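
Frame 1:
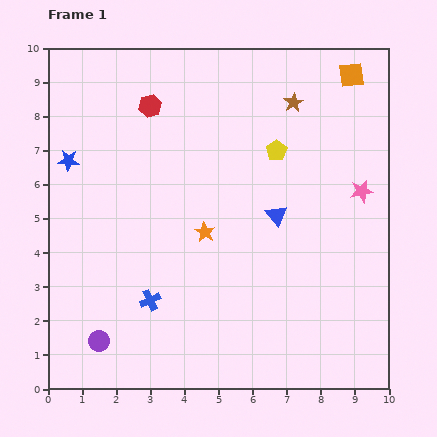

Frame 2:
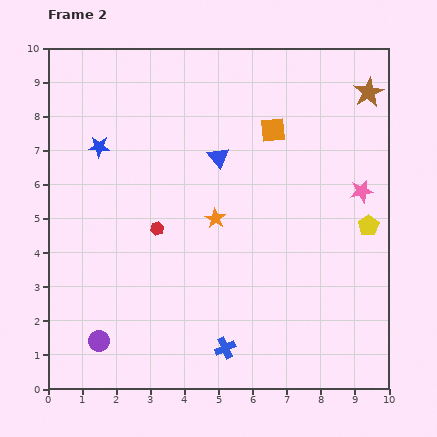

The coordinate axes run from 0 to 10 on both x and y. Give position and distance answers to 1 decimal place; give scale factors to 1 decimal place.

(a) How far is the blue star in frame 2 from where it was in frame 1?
1.0

The blue star moved from (0.6, 6.7) to (1.5, 7.1), a distance of √(0.9² + 0.4²) ≈ 1.0.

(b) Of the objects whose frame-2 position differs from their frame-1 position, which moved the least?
the orange star

(moved 0.5)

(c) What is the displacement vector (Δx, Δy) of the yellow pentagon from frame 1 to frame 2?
(2.7, -2.2)

The yellow pentagon was at (6.7, 7.0) in frame 1 and (9.4, 4.8) in frame 2.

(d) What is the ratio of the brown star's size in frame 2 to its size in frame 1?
1.5×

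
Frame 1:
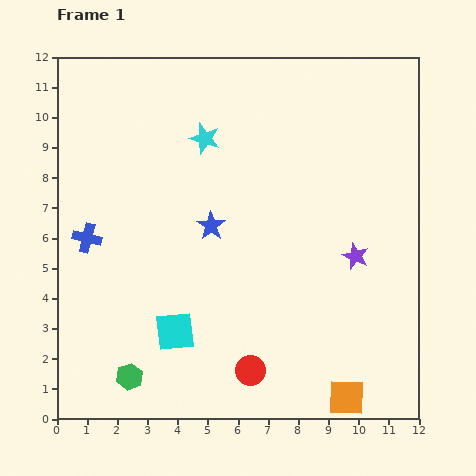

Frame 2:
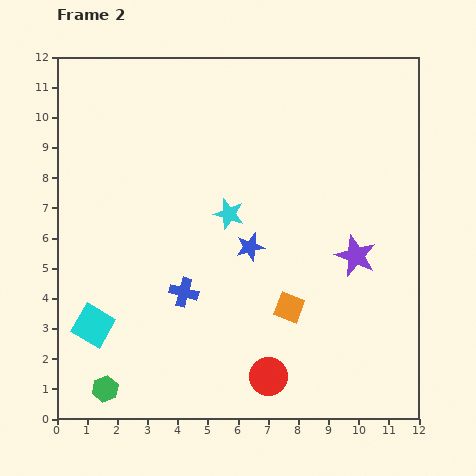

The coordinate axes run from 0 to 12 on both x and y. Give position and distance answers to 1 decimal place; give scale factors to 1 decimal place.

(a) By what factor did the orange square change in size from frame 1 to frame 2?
0.8×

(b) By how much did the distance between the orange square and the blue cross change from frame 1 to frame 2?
-6.6

Distance in frame 1: 10.1. Distance in frame 2: 3.5.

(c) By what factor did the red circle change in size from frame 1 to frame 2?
1.3×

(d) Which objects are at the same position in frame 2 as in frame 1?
the purple star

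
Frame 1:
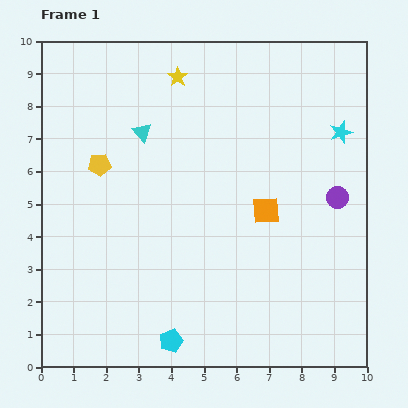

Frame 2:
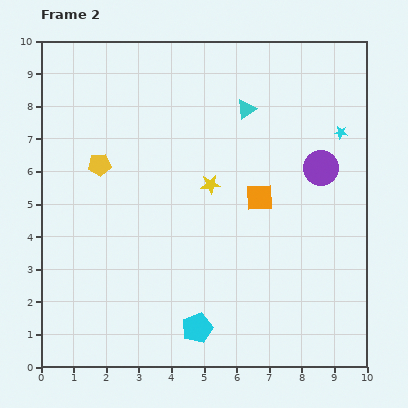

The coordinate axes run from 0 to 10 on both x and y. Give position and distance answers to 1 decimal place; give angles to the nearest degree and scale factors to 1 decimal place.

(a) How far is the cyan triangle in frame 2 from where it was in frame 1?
3.3

The cyan triangle moved from (3.1, 7.2) to (6.3, 7.9), a distance of √(3.2² + 0.7²) ≈ 3.3.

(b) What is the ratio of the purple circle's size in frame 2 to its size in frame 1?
1.6×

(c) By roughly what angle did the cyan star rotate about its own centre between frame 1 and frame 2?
27° clockwise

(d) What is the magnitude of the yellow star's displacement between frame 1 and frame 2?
3.4

The yellow star moved from (4.2, 8.9) to (5.2, 5.6), a distance of √(1.0² + 3.3²) ≈ 3.4.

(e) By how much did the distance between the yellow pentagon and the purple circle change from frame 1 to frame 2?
-0.6

Distance in frame 1: 7.4. Distance in frame 2: 6.8.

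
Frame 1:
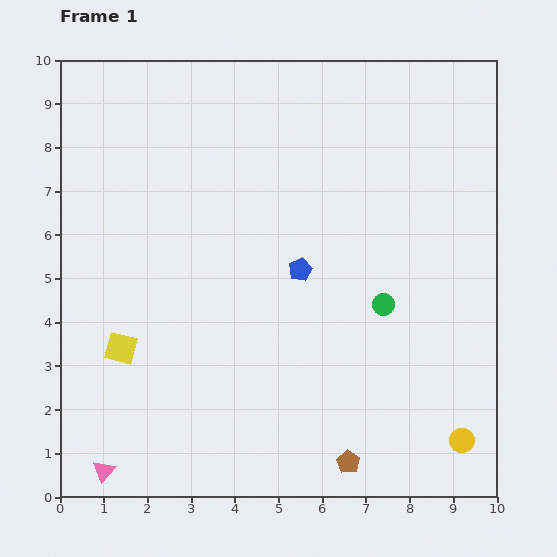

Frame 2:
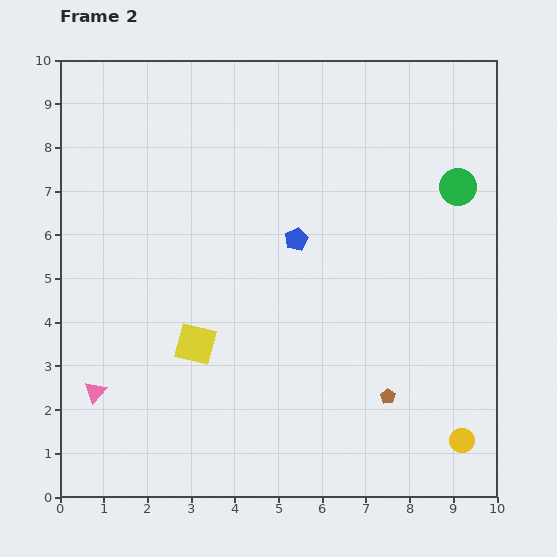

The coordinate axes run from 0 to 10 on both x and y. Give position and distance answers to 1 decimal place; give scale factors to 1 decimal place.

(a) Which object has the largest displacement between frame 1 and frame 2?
the green circle

(moved 3.2; next 1.8)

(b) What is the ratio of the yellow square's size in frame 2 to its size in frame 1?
1.3×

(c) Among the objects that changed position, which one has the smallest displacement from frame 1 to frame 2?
the blue pentagon

(moved 0.7)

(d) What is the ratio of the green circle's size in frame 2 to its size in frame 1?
1.7×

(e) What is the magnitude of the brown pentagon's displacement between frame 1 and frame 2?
1.7

The brown pentagon moved from (6.6, 0.8) to (7.5, 2.3), a distance of √(0.9² + 1.5²) ≈ 1.7.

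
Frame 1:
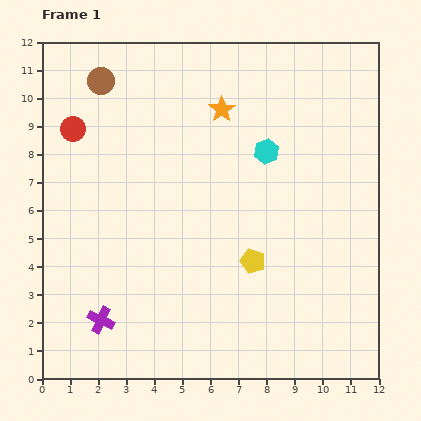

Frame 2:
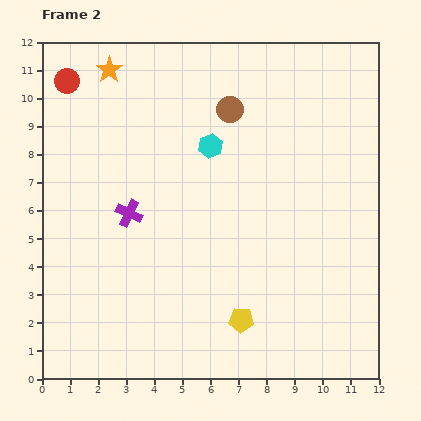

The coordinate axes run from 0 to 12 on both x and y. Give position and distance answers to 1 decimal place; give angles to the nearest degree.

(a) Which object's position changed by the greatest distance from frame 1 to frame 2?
the brown circle

(moved 4.7; next 4.2)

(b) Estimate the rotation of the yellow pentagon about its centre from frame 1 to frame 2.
17° counter-clockwise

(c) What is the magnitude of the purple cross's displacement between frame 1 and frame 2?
3.9

The purple cross moved from (2.1, 2.1) to (3.1, 5.9), a distance of √(1.0² + 3.8²) ≈ 3.9.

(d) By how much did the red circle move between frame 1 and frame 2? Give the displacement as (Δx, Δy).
(-0.2, 1.7)

The red circle was at (1.1, 8.9) in frame 1 and (0.9, 10.6) in frame 2.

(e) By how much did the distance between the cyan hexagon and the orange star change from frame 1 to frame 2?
+2.3

Distance in frame 1: 2.2. Distance in frame 2: 4.5.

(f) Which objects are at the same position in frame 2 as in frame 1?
none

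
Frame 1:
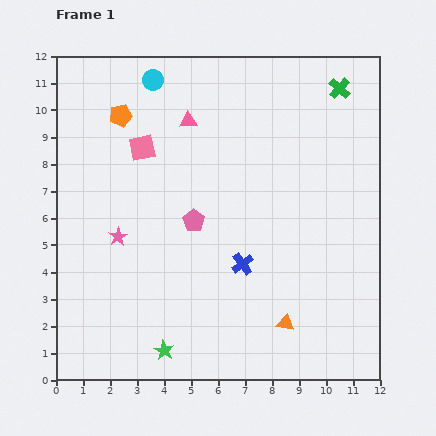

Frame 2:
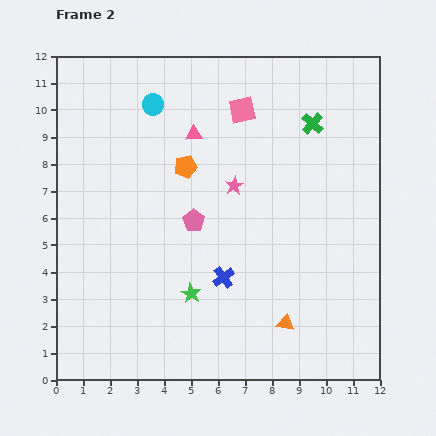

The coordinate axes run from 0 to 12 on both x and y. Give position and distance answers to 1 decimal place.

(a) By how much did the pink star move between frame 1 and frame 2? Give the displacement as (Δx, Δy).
(4.3, 1.9)

The pink star was at (2.3, 5.3) in frame 1 and (6.6, 7.2) in frame 2.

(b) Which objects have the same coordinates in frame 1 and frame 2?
the pink pentagon, the orange triangle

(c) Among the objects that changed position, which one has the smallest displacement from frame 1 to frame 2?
the pink triangle

(moved 0.5)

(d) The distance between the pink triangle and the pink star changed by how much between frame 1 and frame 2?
-2.6

Distance in frame 1: 5.0. Distance in frame 2: 2.4.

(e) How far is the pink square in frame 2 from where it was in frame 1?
4.0

The pink square moved from (3.2, 8.6) to (6.9, 10.0), a distance of √(3.7² + 1.4²) ≈ 4.0.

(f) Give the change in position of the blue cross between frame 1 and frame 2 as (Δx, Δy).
(-0.7, -0.5)

The blue cross was at (6.9, 4.3) in frame 1 and (6.2, 3.8) in frame 2.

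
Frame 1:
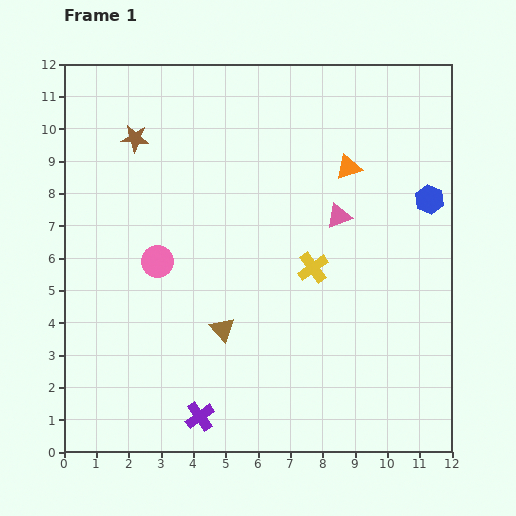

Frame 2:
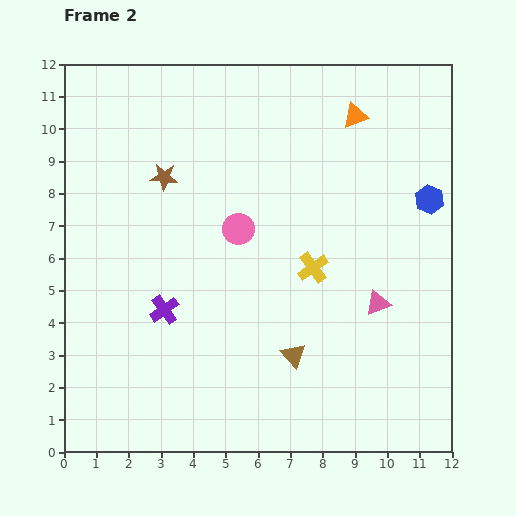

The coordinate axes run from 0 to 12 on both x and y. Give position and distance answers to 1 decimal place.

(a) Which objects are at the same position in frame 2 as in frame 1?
the yellow cross, the blue hexagon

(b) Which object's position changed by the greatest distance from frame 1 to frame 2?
the purple cross

(moved 3.5; next 3.0)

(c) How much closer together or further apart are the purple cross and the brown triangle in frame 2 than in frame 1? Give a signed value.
+1.4

Distance in frame 1: 2.8. Distance in frame 2: 4.2.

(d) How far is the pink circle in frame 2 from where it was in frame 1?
2.7

The pink circle moved from (2.9, 5.9) to (5.4, 6.9), a distance of √(2.5² + 1.0²) ≈ 2.7.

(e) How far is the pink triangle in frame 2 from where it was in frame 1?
3.0

The pink triangle moved from (8.5, 7.3) to (9.7, 4.6), a distance of √(1.2² + 2.7²) ≈ 3.0.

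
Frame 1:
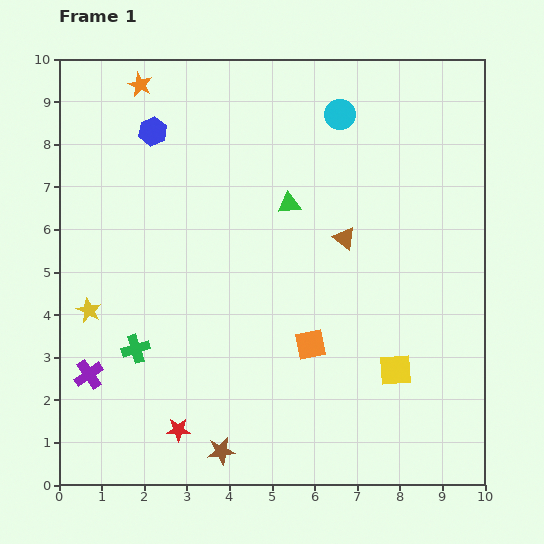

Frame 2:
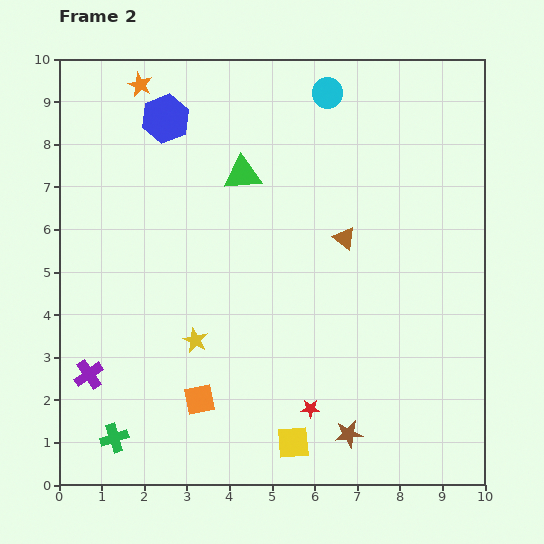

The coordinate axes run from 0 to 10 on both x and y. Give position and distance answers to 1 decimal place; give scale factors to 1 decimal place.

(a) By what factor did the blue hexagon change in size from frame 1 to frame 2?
1.7×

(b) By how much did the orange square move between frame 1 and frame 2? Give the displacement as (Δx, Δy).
(-2.6, -1.3)

The orange square was at (5.9, 3.3) in frame 1 and (3.3, 2.0) in frame 2.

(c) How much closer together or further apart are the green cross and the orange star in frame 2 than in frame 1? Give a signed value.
+2.1

Distance in frame 1: 6.2. Distance in frame 2: 8.3.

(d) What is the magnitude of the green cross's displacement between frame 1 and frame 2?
2.2

The green cross moved from (1.8, 3.2) to (1.3, 1.1), a distance of √(0.5² + 2.1²) ≈ 2.2.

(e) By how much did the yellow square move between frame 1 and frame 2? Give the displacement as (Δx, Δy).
(-2.4, -1.7)

The yellow square was at (7.9, 2.7) in frame 1 and (5.5, 1.0) in frame 2.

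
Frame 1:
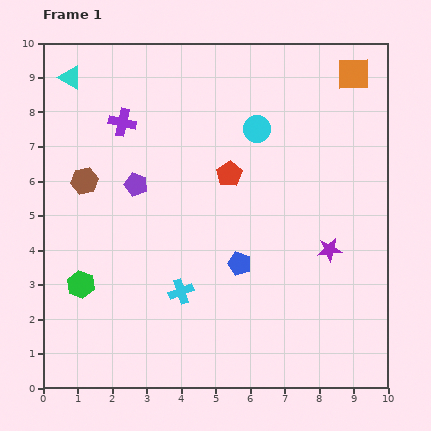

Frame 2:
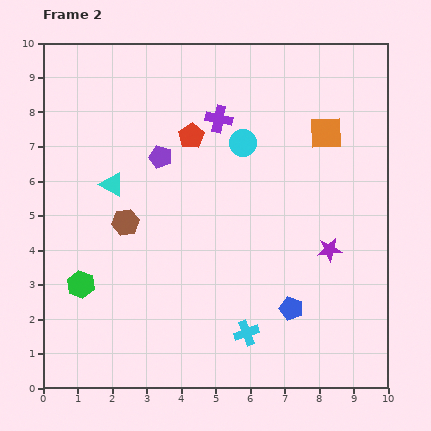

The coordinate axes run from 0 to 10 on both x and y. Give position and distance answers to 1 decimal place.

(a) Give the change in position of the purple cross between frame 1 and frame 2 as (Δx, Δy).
(2.8, 0.1)

The purple cross was at (2.3, 7.7) in frame 1 and (5.1, 7.8) in frame 2.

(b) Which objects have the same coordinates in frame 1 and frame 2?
the green hexagon, the purple star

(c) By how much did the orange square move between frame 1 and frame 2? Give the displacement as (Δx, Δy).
(-0.8, -1.7)

The orange square was at (9.0, 9.1) in frame 1 and (8.2, 7.4) in frame 2.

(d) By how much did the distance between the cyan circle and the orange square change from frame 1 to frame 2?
-0.8

Distance in frame 1: 3.2. Distance in frame 2: 2.4.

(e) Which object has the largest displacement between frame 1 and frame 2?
the cyan triangle

(moved 3.3; next 2.8)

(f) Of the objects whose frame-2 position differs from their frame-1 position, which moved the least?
the cyan circle

(moved 0.6)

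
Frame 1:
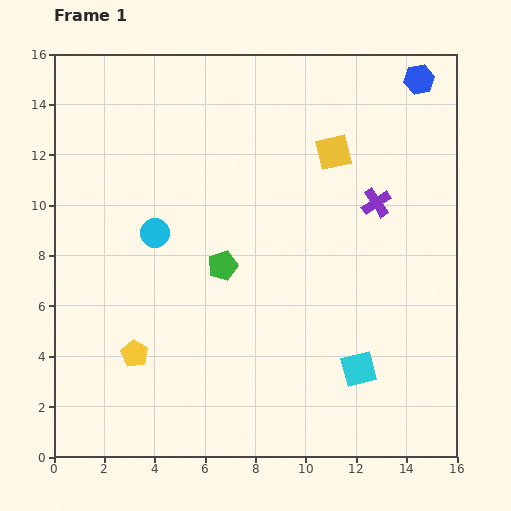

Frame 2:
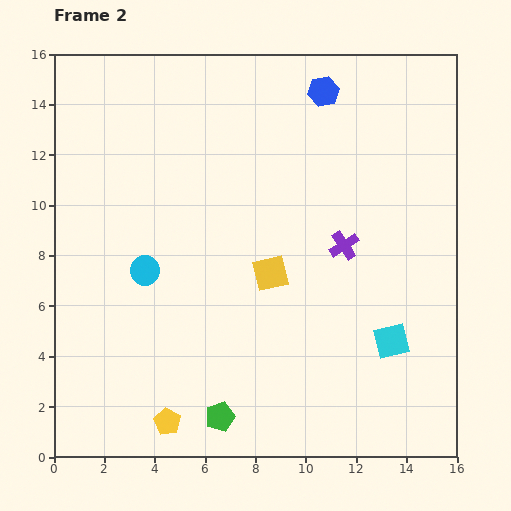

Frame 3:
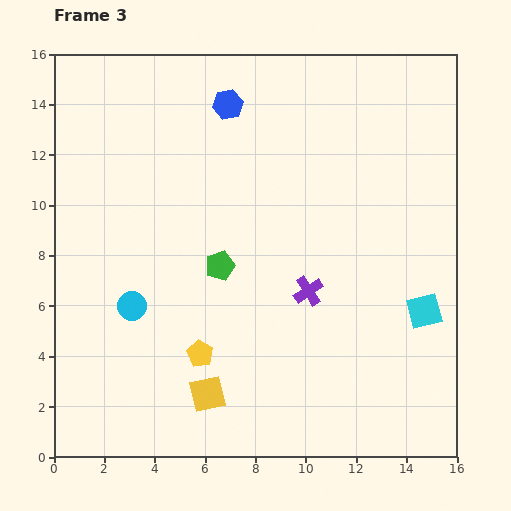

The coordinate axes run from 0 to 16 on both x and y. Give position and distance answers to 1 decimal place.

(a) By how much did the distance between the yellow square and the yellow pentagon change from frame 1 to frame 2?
-4.0

Distance in frame 1: 11.2. Distance in frame 2: 7.2.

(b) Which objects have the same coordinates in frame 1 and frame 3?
none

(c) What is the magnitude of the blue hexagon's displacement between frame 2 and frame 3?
3.8

The blue hexagon moved from (10.7, 14.5) to (6.9, 14.0), a distance of √(3.8² + 0.5²) ≈ 3.8.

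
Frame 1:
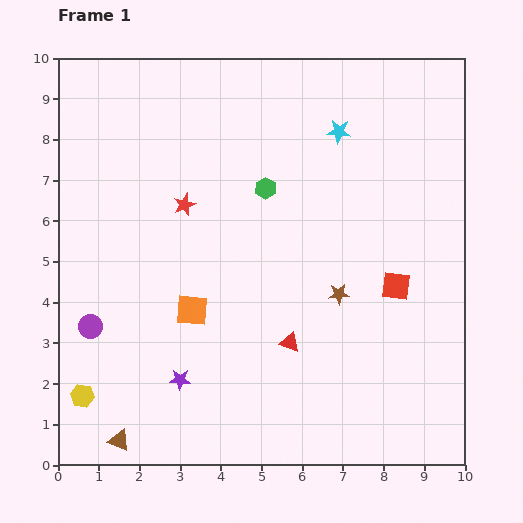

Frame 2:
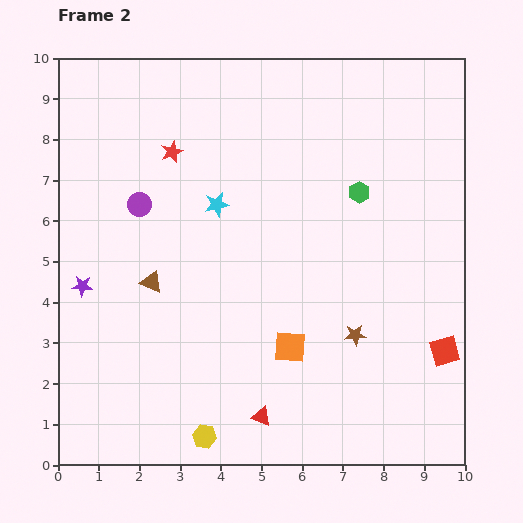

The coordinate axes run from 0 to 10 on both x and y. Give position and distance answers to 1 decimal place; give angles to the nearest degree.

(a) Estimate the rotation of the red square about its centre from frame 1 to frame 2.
22° counter-clockwise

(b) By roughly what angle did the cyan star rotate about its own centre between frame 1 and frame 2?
17° counter-clockwise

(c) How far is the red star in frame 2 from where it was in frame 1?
1.3

The red star moved from (3.1, 6.4) to (2.8, 7.7), a distance of √(0.3² + 1.3²) ≈ 1.3.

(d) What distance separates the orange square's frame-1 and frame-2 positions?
2.6

The orange square moved from (3.3, 3.8) to (5.7, 2.9), a distance of √(2.4² + 0.9²) ≈ 2.6.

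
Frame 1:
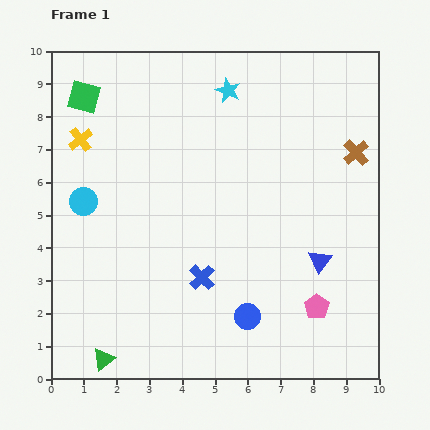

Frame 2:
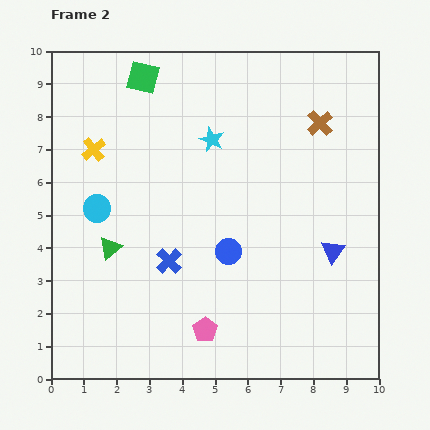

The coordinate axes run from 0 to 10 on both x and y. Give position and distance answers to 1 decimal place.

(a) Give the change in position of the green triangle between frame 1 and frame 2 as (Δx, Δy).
(0.2, 3.4)

The green triangle was at (1.6, 0.6) in frame 1 and (1.8, 4.0) in frame 2.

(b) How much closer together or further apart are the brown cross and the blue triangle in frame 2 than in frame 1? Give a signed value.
+0.4

Distance in frame 1: 3.5. Distance in frame 2: 3.9.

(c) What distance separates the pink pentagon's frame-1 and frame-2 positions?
3.5

The pink pentagon moved from (8.1, 2.2) to (4.7, 1.5), a distance of √(3.4² + 0.7²) ≈ 3.5.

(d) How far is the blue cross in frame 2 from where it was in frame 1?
1.1

The blue cross moved from (4.6, 3.1) to (3.6, 3.6), a distance of √(1.0² + 0.5²) ≈ 1.1.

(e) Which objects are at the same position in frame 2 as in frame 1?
none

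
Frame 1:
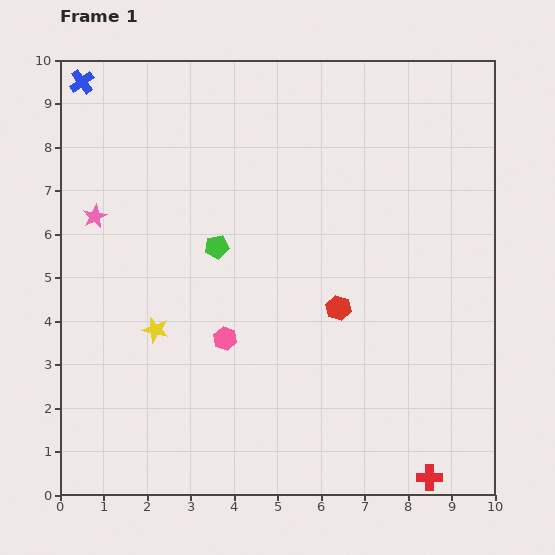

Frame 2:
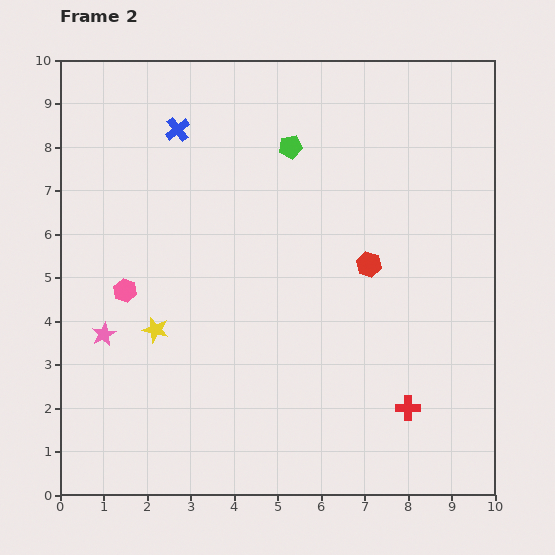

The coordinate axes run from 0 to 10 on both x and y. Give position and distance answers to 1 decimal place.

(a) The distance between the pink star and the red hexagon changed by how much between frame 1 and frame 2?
+0.3

Distance in frame 1: 6.0. Distance in frame 2: 6.3.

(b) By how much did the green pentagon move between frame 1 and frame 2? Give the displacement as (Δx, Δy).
(1.7, 2.3)

The green pentagon was at (3.6, 5.7) in frame 1 and (5.3, 8.0) in frame 2.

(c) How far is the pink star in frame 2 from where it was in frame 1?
2.7

The pink star moved from (0.8, 6.4) to (1.0, 3.7), a distance of √(0.2² + 2.7²) ≈ 2.7.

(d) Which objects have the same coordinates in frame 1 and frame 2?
the yellow star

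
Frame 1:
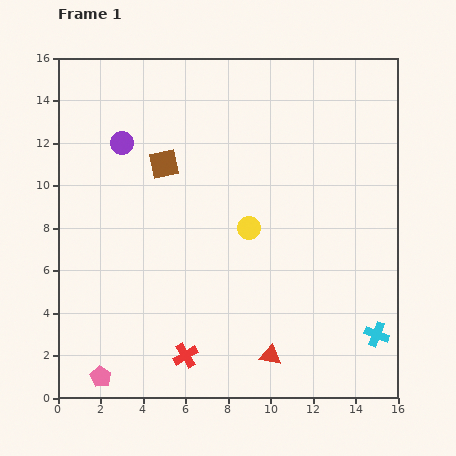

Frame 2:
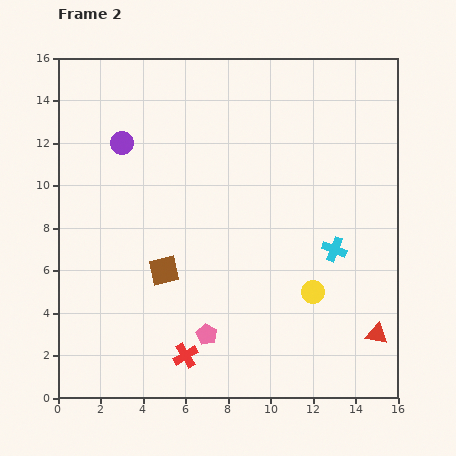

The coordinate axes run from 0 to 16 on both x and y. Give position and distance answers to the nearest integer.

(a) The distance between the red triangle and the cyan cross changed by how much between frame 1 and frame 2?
-1

Distance in frame 1: 5. Distance in frame 2: 4.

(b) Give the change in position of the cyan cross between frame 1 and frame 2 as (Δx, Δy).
(-2, 4)

The cyan cross was at (15, 3) in frame 1 and (13, 7) in frame 2.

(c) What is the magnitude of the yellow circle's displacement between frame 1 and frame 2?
4

The yellow circle moved from (9, 8) to (12, 5), a distance of √(3² + 3²) ≈ 4.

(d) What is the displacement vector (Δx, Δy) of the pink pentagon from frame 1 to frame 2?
(5, 2)

The pink pentagon was at (2, 1) in frame 1 and (7, 3) in frame 2.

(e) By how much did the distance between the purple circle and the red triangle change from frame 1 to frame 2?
+3

Distance in frame 1: 12. Distance in frame 2: 15.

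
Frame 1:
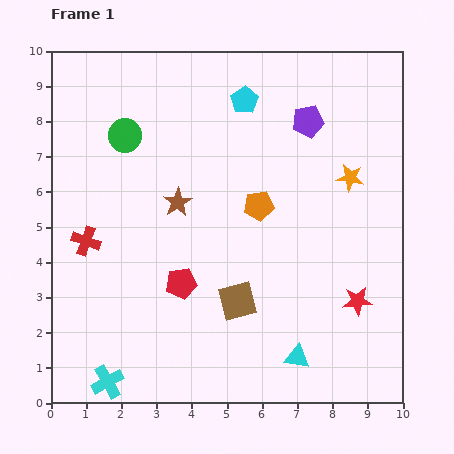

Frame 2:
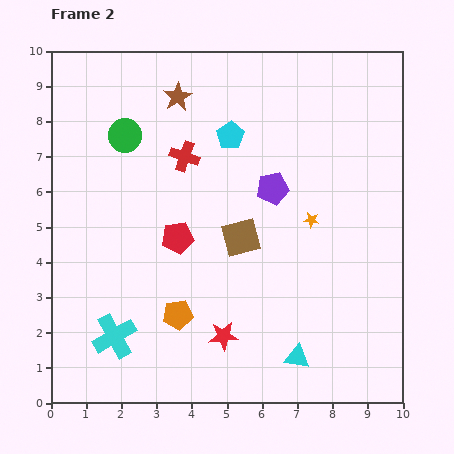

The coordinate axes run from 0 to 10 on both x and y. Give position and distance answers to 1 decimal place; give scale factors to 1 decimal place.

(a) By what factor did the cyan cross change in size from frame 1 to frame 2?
1.3×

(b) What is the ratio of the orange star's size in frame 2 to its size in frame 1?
0.6×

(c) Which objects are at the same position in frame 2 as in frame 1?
the cyan triangle, the green circle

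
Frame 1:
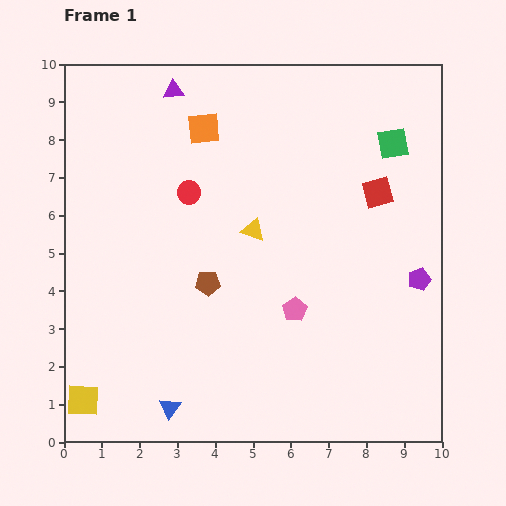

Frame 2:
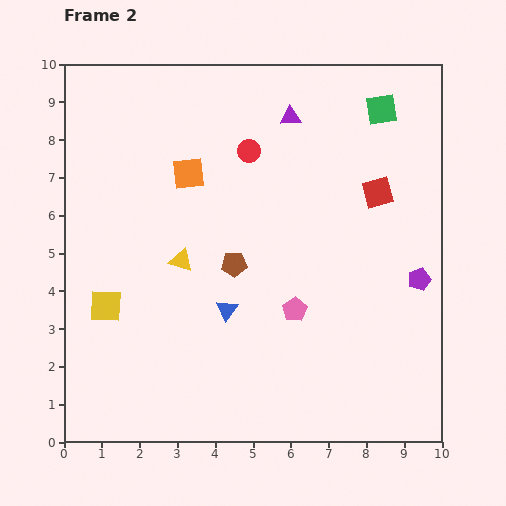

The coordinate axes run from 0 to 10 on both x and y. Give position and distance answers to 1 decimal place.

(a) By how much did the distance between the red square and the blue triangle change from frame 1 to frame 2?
-2.8

Distance in frame 1: 7.9. Distance in frame 2: 5.1.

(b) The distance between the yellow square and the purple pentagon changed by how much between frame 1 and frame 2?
-1.2

Distance in frame 1: 9.5. Distance in frame 2: 8.3.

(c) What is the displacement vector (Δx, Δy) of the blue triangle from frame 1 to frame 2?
(1.5, 2.6)

The blue triangle was at (2.8, 0.9) in frame 1 and (4.3, 3.5) in frame 2.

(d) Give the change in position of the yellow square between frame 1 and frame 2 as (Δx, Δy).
(0.6, 2.5)

The yellow square was at (0.5, 1.1) in frame 1 and (1.1, 3.6) in frame 2.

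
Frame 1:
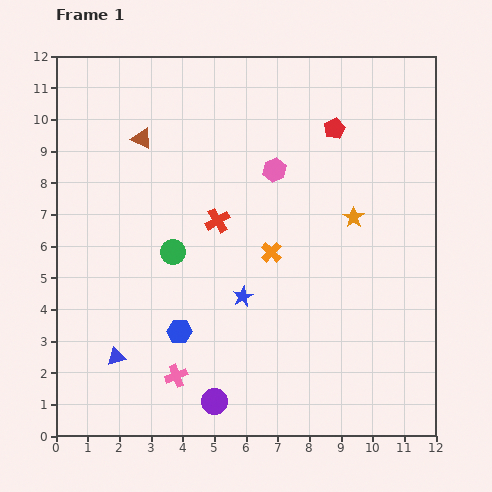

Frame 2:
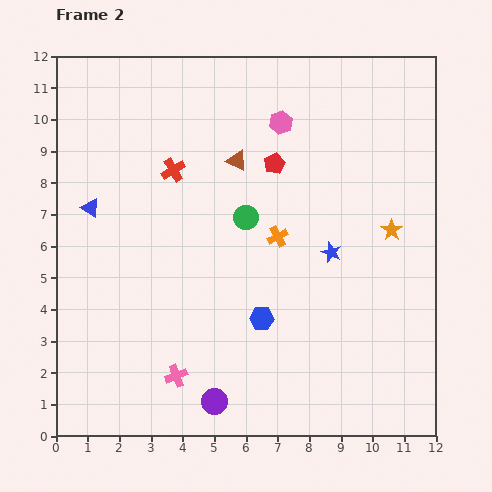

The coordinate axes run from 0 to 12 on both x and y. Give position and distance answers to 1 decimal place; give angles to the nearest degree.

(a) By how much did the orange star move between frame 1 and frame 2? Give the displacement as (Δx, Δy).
(1.2, -0.4)

The orange star was at (9.4, 6.9) in frame 1 and (10.6, 6.5) in frame 2.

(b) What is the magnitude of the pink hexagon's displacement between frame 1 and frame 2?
1.5

The pink hexagon moved from (6.9, 8.4) to (7.1, 9.9), a distance of √(0.2² + 1.5²) ≈ 1.5.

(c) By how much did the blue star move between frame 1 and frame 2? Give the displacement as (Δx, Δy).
(2.8, 1.4)

The blue star was at (5.9, 4.4) in frame 1 and (8.7, 5.8) in frame 2.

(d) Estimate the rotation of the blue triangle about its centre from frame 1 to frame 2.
49° clockwise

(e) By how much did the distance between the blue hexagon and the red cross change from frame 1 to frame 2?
+1.8

Distance in frame 1: 3.7. Distance in frame 2: 5.5.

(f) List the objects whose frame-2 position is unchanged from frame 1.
the pink cross, the purple circle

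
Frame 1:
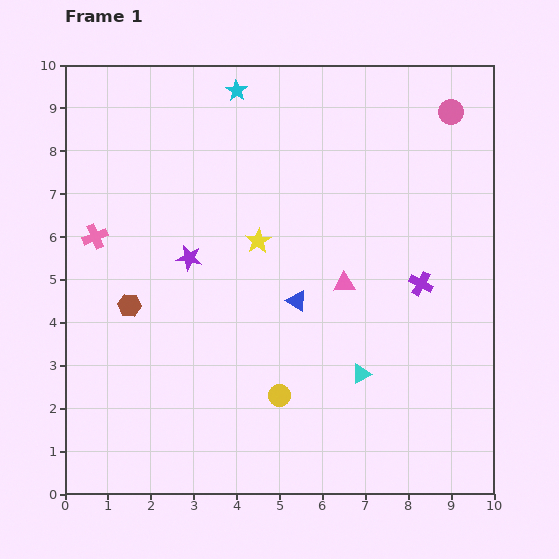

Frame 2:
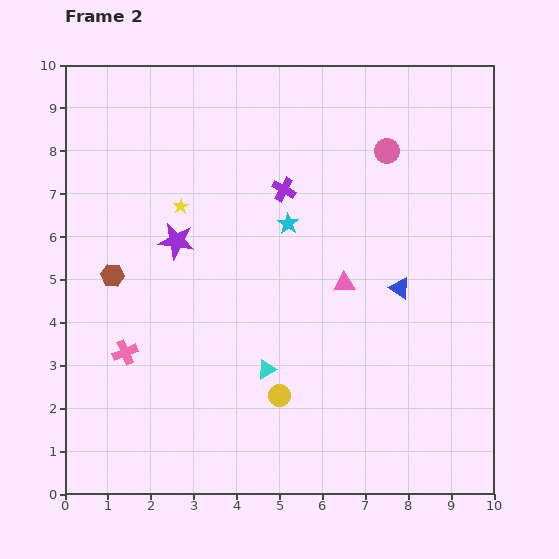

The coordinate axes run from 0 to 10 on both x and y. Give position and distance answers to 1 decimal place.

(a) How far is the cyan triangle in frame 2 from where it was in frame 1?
2.2

The cyan triangle moved from (6.9, 2.8) to (4.7, 2.9), a distance of √(2.2² + 0.1²) ≈ 2.2.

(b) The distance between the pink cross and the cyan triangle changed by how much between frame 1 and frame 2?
-3.7

Distance in frame 1: 7.0. Distance in frame 2: 3.3.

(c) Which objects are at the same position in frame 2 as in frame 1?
the yellow circle, the pink triangle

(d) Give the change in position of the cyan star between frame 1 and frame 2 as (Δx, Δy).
(1.2, -3.1)

The cyan star was at (4.0, 9.4) in frame 1 and (5.2, 6.3) in frame 2.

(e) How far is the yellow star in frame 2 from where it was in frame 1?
2.0

The yellow star moved from (4.5, 5.9) to (2.7, 6.7), a distance of √(1.8² + 0.8²) ≈ 2.0.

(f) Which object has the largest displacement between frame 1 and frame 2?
the purple cross

(moved 3.9; next 3.3)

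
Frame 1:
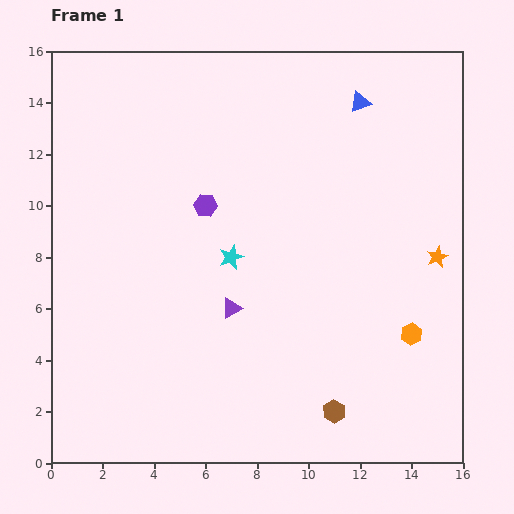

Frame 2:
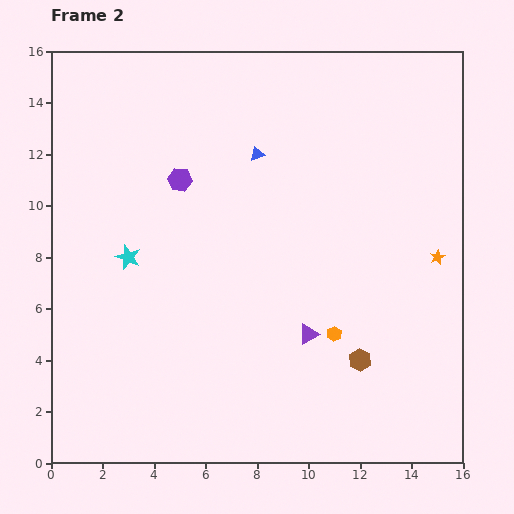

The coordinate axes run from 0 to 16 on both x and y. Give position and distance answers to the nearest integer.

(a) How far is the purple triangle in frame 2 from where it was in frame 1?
3

The purple triangle moved from (7, 6) to (10, 5), a distance of √(3² + 1²) ≈ 3.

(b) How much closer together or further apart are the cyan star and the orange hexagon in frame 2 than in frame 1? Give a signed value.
+1

Distance in frame 1: 8. Distance in frame 2: 9.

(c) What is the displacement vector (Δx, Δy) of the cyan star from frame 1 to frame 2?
(-4, 0)

The cyan star was at (7, 8) in frame 1 and (3, 8) in frame 2.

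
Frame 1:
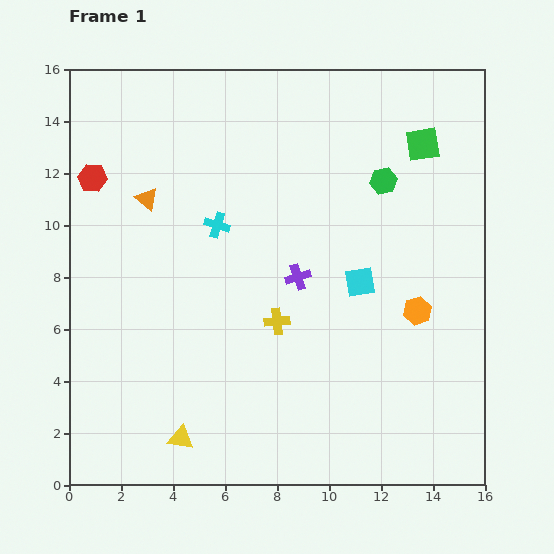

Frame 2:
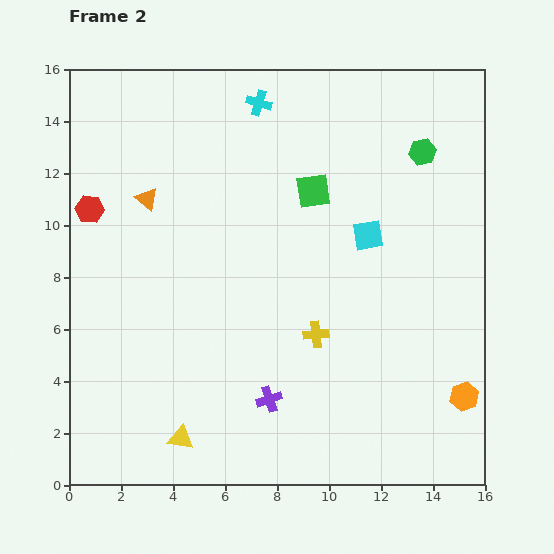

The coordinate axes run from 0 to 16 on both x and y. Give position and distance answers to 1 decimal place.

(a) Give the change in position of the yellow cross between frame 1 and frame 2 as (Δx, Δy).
(1.5, -0.5)

The yellow cross was at (8.0, 6.3) in frame 1 and (9.5, 5.8) in frame 2.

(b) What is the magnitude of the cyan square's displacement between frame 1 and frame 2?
1.8

The cyan square moved from (11.2, 7.8) to (11.5, 9.6), a distance of √(0.3² + 1.8²) ≈ 1.8.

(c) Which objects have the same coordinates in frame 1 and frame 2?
the orange triangle, the yellow triangle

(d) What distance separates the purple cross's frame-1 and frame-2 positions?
4.8

The purple cross moved from (8.8, 8.0) to (7.7, 3.3), a distance of √(1.1² + 4.7²) ≈ 4.8.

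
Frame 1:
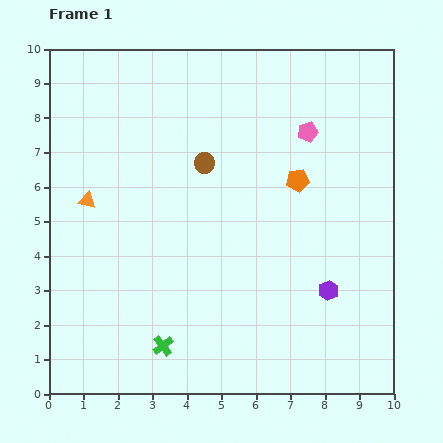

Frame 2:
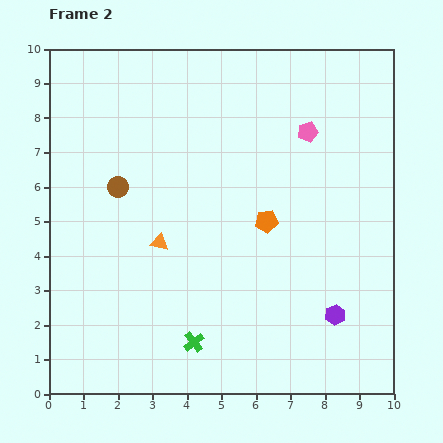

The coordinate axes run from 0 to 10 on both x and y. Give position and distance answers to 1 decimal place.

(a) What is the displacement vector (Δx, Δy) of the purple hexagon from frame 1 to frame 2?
(0.2, -0.7)

The purple hexagon was at (8.1, 3.0) in frame 1 and (8.3, 2.3) in frame 2.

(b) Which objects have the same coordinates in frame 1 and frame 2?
the pink pentagon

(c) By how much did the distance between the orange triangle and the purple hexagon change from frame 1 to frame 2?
-2.0

Distance in frame 1: 7.5. Distance in frame 2: 5.5.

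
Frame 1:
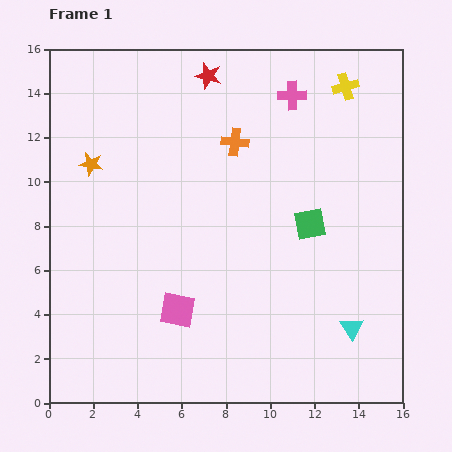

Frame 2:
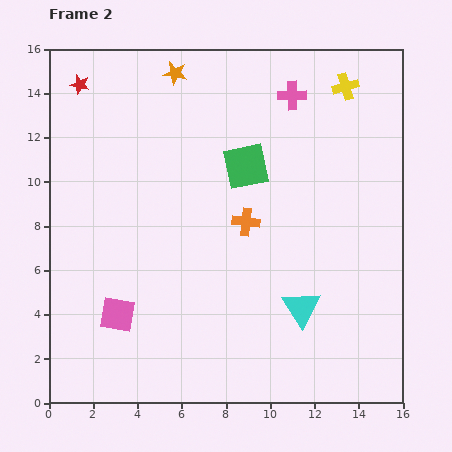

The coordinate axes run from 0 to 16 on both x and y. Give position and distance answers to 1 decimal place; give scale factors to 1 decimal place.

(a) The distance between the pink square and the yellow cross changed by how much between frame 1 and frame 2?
+2.0

Distance in frame 1: 12.6. Distance in frame 2: 14.6.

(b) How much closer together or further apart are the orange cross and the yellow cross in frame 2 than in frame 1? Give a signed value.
+2.0

Distance in frame 1: 5.6. Distance in frame 2: 7.6.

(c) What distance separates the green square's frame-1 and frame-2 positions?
3.9

The green square moved from (11.8, 8.1) to (8.9, 10.7), a distance of √(2.9² + 2.6²) ≈ 3.9.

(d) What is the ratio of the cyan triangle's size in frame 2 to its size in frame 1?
1.6×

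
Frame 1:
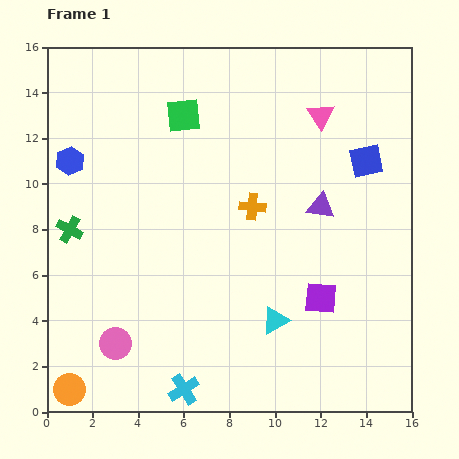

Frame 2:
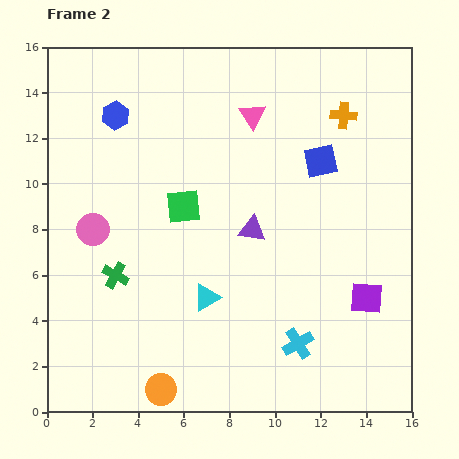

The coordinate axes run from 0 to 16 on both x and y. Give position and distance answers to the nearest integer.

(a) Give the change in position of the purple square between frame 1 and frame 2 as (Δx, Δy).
(2, 0)

The purple square was at (12, 5) in frame 1 and (14, 5) in frame 2.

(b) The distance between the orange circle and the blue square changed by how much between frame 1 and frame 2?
-4

Distance in frame 1: 16. Distance in frame 2: 12.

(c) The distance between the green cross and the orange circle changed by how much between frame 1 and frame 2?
-2

Distance in frame 1: 7. Distance in frame 2: 5.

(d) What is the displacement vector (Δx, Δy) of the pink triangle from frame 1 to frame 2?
(-3, 0)

The pink triangle was at (12, 13) in frame 1 and (9, 13) in frame 2.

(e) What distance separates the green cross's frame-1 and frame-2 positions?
3

The green cross moved from (1, 8) to (3, 6), a distance of √(2² + 2²) ≈ 3.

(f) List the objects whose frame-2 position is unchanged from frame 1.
none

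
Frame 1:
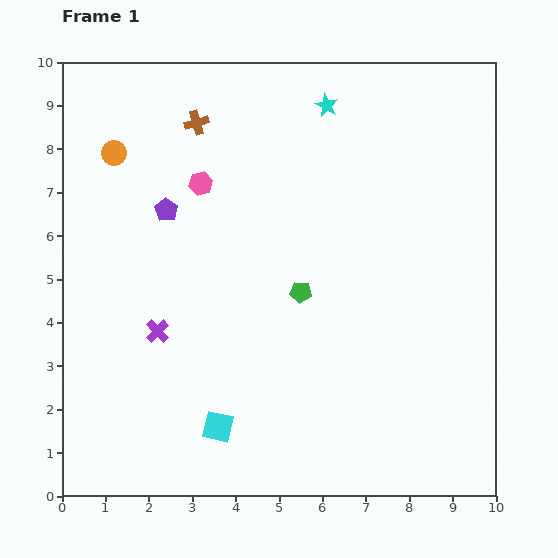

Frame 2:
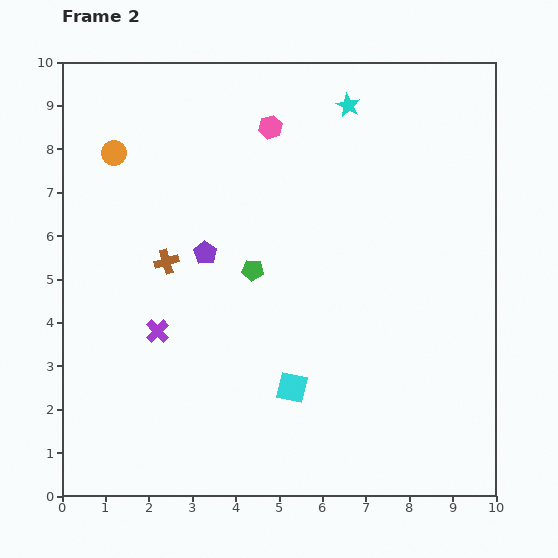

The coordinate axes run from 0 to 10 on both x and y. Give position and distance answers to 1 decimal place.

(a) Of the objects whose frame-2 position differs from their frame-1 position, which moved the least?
the cyan star

(moved 0.5)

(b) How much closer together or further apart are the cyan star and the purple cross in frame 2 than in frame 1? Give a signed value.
+0.3

Distance in frame 1: 6.5. Distance in frame 2: 6.8.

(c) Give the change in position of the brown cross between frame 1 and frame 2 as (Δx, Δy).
(-0.7, -3.2)

The brown cross was at (3.1, 8.6) in frame 1 and (2.4, 5.4) in frame 2.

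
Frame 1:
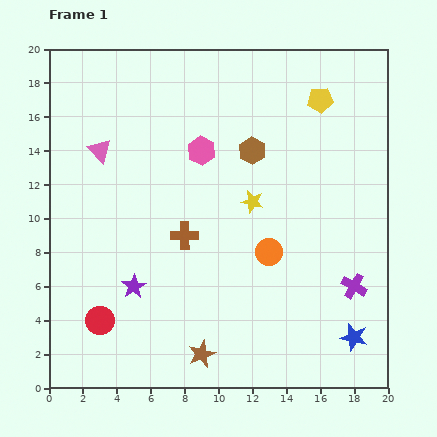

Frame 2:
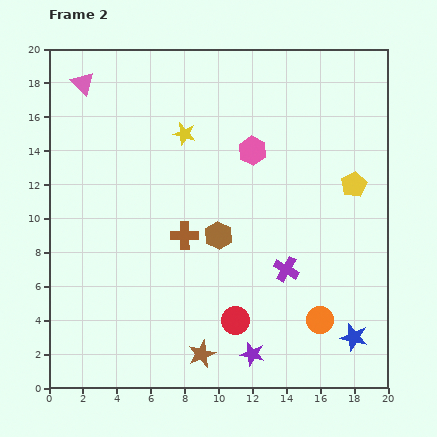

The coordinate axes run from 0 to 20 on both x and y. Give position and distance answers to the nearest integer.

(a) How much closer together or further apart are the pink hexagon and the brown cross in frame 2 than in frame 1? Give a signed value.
+1

Distance in frame 1: 5. Distance in frame 2: 6.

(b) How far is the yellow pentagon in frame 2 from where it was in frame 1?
5

The yellow pentagon moved from (16, 17) to (18, 12), a distance of √(2² + 5²) ≈ 5.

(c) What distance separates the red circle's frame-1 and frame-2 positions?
8

The red circle moved from (3, 4) to (11, 4), a distance of √(8² + 0²) ≈ 8.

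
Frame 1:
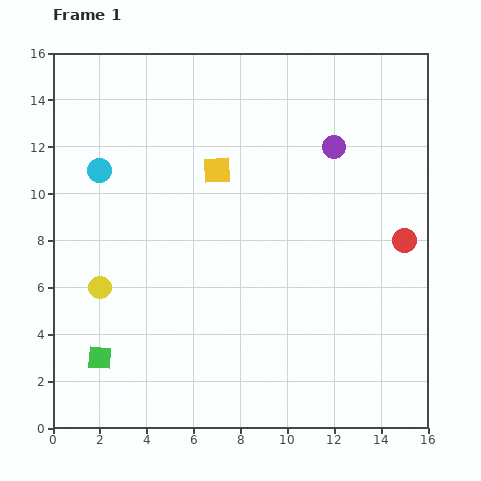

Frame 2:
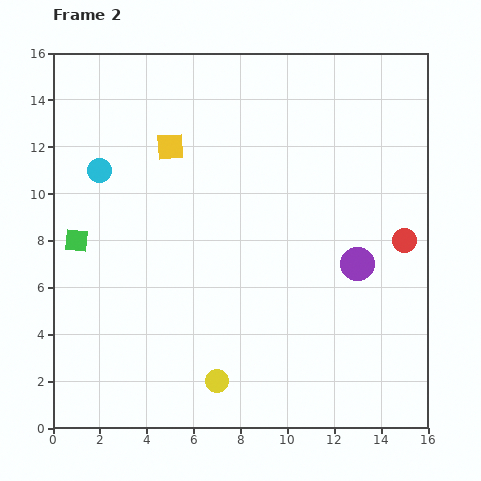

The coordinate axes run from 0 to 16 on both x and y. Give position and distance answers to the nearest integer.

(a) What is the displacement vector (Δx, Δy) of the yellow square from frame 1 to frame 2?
(-2, 1)

The yellow square was at (7, 11) in frame 1 and (5, 12) in frame 2.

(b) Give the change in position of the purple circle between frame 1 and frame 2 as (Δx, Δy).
(1, -5)

The purple circle was at (12, 12) in frame 1 and (13, 7) in frame 2.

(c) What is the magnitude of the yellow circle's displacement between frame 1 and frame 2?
6

The yellow circle moved from (2, 6) to (7, 2), a distance of √(5² + 4²) ≈ 6.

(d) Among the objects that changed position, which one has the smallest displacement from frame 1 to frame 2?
the yellow square

(moved 2)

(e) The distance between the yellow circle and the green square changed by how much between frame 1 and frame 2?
+5

Distance in frame 1: 3. Distance in frame 2: 8.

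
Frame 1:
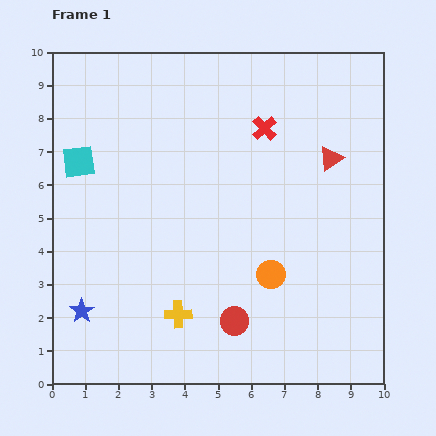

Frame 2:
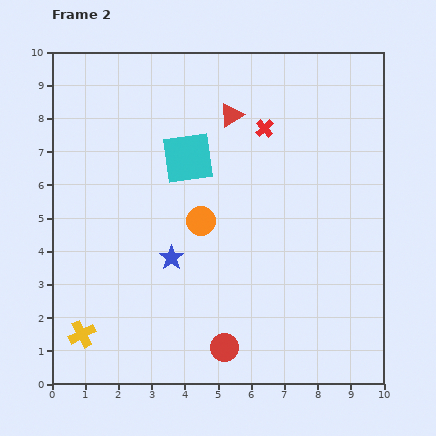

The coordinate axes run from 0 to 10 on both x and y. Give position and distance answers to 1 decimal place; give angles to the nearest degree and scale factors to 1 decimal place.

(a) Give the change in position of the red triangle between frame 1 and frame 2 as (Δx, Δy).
(-3.0, 1.3)

The red triangle was at (8.4, 6.8) in frame 1 and (5.4, 8.1) in frame 2.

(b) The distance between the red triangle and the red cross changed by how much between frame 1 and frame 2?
-1.1

Distance in frame 1: 2.2. Distance in frame 2: 1.1.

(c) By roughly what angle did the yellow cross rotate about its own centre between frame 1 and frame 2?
26° counter-clockwise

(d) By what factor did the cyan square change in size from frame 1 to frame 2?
1.6×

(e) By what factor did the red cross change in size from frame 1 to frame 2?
0.7×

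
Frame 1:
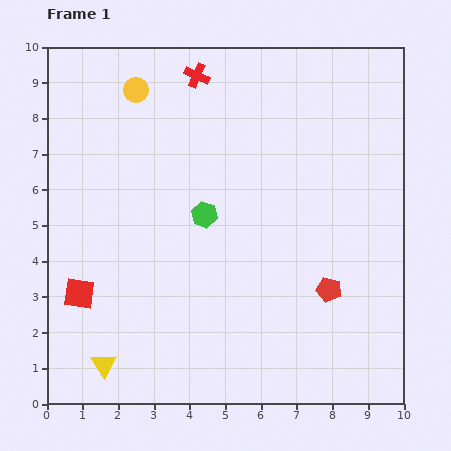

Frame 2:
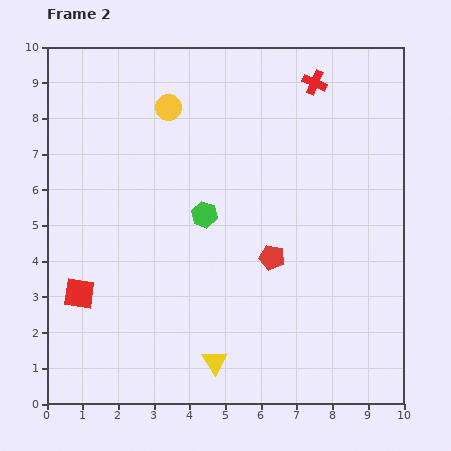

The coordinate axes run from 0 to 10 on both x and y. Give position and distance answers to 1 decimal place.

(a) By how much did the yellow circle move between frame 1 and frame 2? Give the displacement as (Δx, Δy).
(0.9, -0.5)

The yellow circle was at (2.5, 8.8) in frame 1 and (3.4, 8.3) in frame 2.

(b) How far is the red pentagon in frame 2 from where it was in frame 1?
1.8

The red pentagon moved from (7.9, 3.2) to (6.3, 4.1), a distance of √(1.6² + 0.9²) ≈ 1.8.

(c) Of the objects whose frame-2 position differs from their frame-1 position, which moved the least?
the yellow circle

(moved 1.0)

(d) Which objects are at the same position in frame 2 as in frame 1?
the red square, the green hexagon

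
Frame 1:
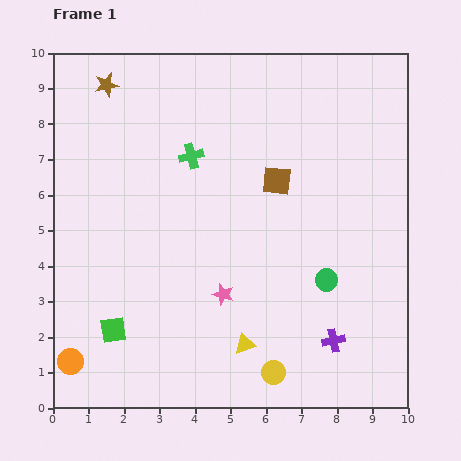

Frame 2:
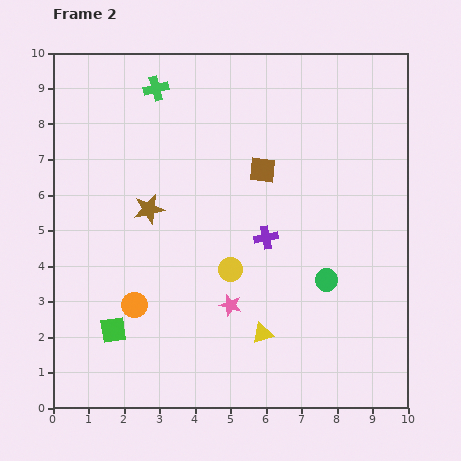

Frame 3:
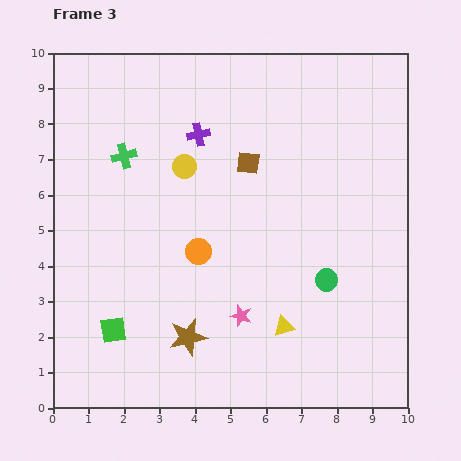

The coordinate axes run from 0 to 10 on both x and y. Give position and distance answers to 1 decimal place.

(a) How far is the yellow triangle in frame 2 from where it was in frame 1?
0.6

The yellow triangle moved from (5.4, 1.8) to (5.9, 2.1), a distance of √(0.5² + 0.3²) ≈ 0.6.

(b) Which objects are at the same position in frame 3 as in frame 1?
the green circle, the green square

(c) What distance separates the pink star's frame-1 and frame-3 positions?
0.8

The pink star moved from (4.8, 3.2) to (5.3, 2.6), a distance of √(0.5² + 0.6²) ≈ 0.8.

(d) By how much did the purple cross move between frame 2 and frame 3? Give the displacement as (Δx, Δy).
(-1.9, 2.9)

The purple cross was at (6.0, 4.8) in frame 2 and (4.1, 7.7) in frame 3.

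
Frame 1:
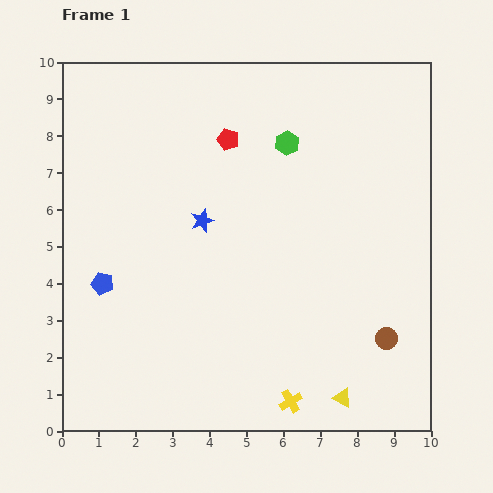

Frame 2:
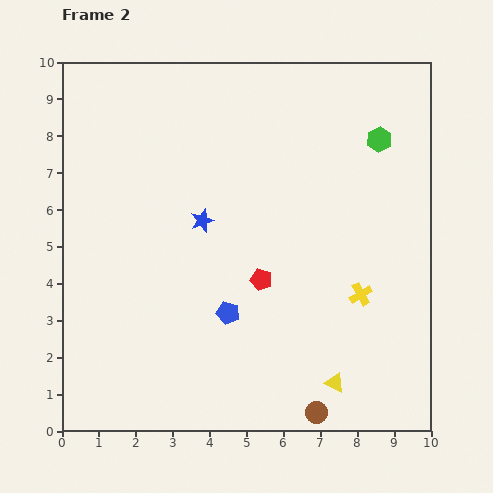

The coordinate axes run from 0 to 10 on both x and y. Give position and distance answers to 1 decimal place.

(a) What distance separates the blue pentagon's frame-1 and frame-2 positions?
3.5

The blue pentagon moved from (1.1, 4.0) to (4.5, 3.2), a distance of √(3.4² + 0.8²) ≈ 3.5.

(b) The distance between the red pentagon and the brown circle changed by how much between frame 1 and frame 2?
-3.0

Distance in frame 1: 6.9. Distance in frame 2: 3.9.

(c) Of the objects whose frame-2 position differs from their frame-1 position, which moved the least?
the yellow triangle

(moved 0.4)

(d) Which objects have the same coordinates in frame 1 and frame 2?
the blue star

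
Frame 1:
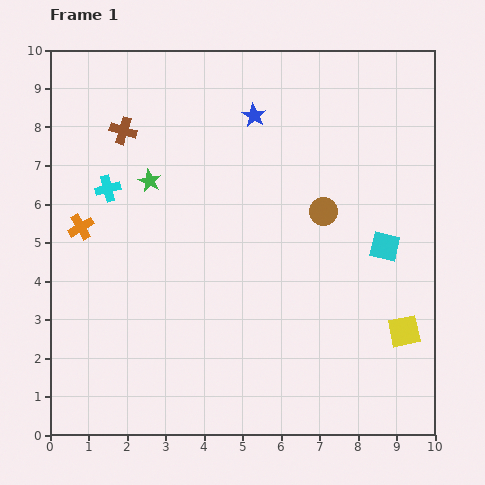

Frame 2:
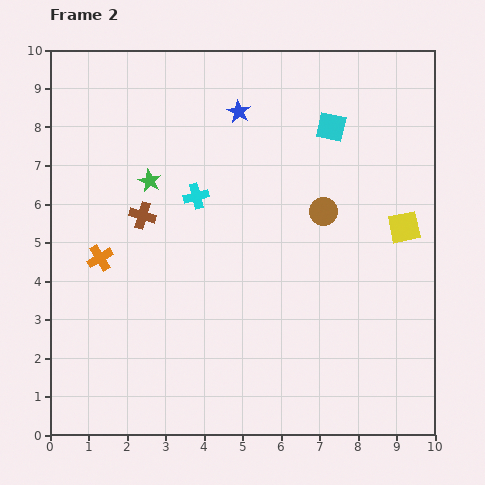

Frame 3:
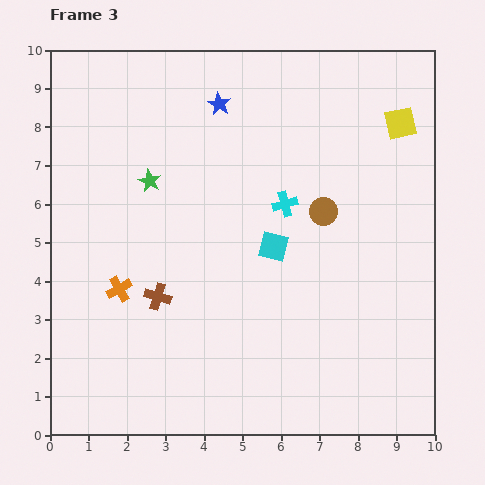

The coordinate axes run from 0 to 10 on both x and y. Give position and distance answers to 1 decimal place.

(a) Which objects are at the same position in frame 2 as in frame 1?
the green star, the brown circle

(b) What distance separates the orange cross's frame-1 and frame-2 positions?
0.9

The orange cross moved from (0.8, 5.4) to (1.3, 4.6), a distance of √(0.5² + 0.8²) ≈ 0.9.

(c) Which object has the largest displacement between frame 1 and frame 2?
the cyan square

(moved 3.4; next 2.7)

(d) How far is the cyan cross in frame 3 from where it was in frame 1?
4.6

The cyan cross moved from (1.5, 6.4) to (6.1, 6.0), a distance of √(4.6² + 0.4²) ≈ 4.6.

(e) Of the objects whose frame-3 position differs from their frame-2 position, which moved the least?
the blue star

(moved 0.5)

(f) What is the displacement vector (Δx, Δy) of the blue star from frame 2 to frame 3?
(-0.5, 0.2)

The blue star was at (4.9, 8.4) in frame 2 and (4.4, 8.6) in frame 3.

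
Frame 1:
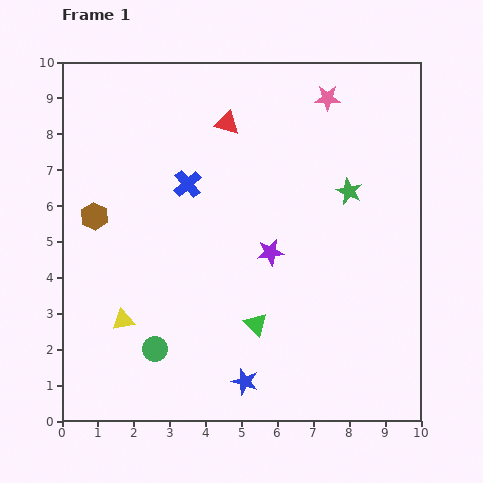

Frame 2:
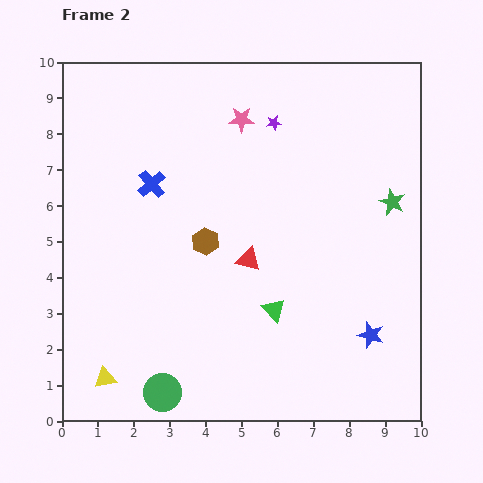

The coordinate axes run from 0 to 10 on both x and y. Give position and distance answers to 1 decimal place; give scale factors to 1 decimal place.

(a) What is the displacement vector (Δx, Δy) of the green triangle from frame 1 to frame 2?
(0.5, 0.4)

The green triangle was at (5.4, 2.7) in frame 1 and (5.9, 3.1) in frame 2.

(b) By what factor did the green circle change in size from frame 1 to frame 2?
1.5×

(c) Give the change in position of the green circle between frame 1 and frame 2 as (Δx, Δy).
(0.2, -1.2)

The green circle was at (2.6, 2.0) in frame 1 and (2.8, 0.8) in frame 2.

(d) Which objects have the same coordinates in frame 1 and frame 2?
none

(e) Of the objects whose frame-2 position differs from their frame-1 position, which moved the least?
the green triangle

(moved 0.6)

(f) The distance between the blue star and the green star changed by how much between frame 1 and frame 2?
-2.3

Distance in frame 1: 6.0. Distance in frame 2: 3.7.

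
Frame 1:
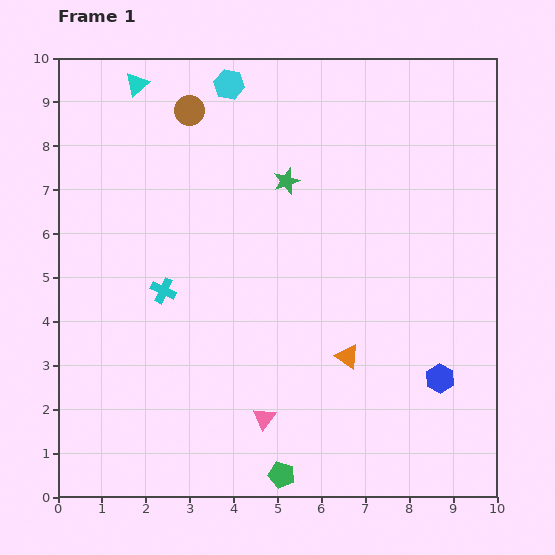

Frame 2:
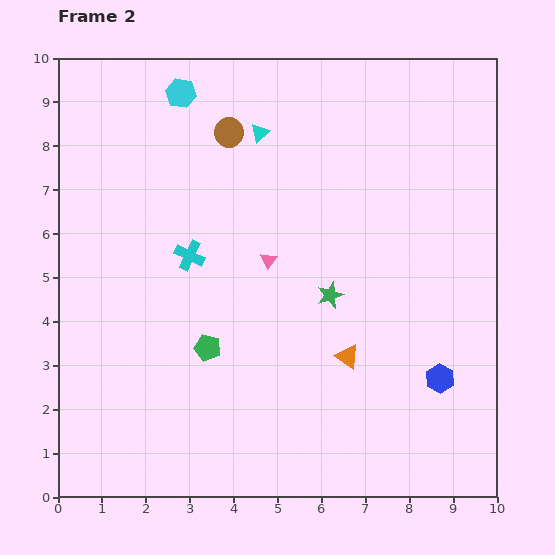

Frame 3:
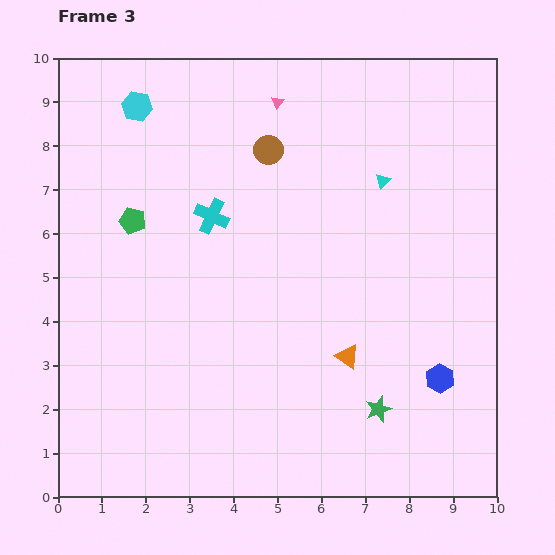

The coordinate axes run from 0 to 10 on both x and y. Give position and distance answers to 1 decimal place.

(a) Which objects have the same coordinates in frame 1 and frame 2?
the blue hexagon, the orange triangle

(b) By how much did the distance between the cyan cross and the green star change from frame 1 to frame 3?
+2.0

Distance in frame 1: 3.8. Distance in frame 3: 5.8.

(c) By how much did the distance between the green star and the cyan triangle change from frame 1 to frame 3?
+1.2

Distance in frame 1: 4.0. Distance in frame 3: 5.2.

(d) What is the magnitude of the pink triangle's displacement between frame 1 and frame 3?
7.2

The pink triangle moved from (4.7, 1.8) to (5.0, 9.0), a distance of √(0.3² + 7.2²) ≈ 7.2.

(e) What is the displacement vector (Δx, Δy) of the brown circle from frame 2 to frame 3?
(0.9, -0.4)

The brown circle was at (3.9, 8.3) in frame 2 and (4.8, 7.9) in frame 3.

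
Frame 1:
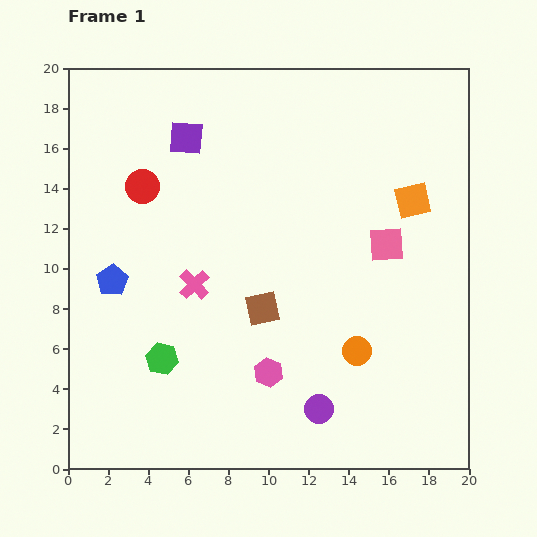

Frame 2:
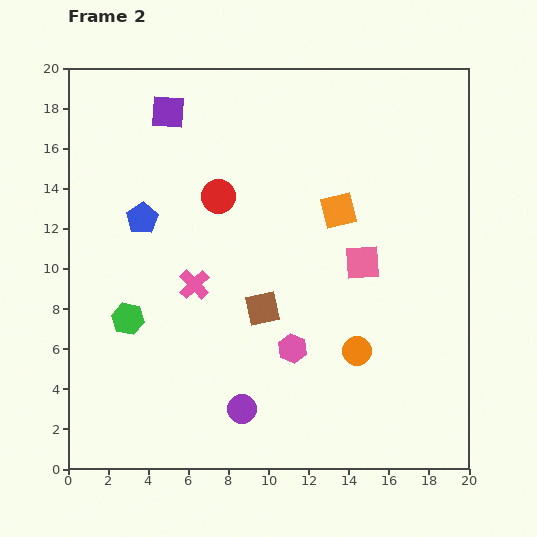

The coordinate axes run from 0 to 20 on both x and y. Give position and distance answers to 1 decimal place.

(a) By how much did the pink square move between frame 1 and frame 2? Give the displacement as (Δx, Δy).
(-1.2, -0.9)

The pink square was at (15.9, 11.2) in frame 1 and (14.7, 10.3) in frame 2.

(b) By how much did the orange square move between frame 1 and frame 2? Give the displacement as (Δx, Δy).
(-3.7, -0.5)

The orange square was at (17.2, 13.4) in frame 1 and (13.5, 12.9) in frame 2.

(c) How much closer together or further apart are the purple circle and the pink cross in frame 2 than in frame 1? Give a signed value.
-2.2

Distance in frame 1: 8.8. Distance in frame 2: 6.6.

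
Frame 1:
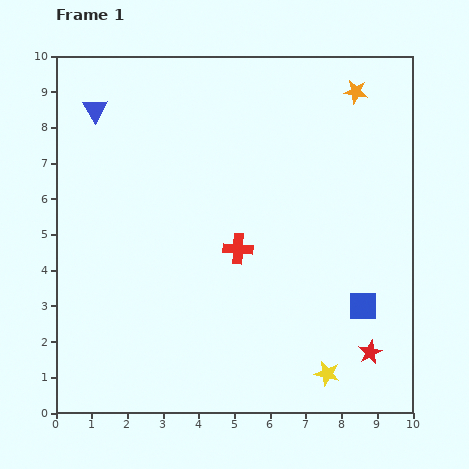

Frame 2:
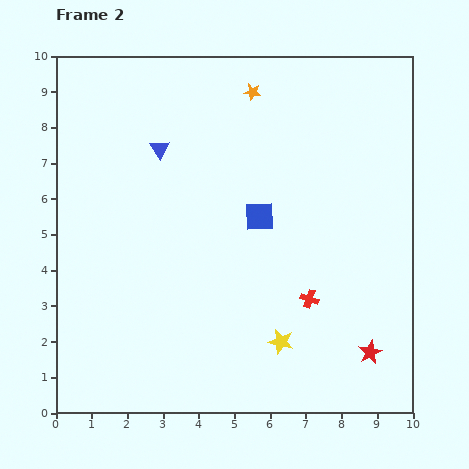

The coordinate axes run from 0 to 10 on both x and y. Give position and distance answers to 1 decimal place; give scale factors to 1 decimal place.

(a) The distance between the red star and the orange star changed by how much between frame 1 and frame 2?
+0.7

Distance in frame 1: 7.3. Distance in frame 2: 8.0.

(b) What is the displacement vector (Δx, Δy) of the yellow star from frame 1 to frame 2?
(-1.3, 0.9)

The yellow star was at (7.6, 1.1) in frame 1 and (6.3, 2.0) in frame 2.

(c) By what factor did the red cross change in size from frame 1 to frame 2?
0.6×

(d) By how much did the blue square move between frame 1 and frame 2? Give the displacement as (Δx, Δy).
(-2.9, 2.5)

The blue square was at (8.6, 3.0) in frame 1 and (5.7, 5.5) in frame 2.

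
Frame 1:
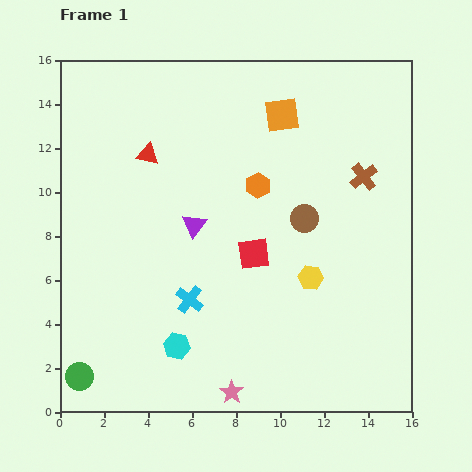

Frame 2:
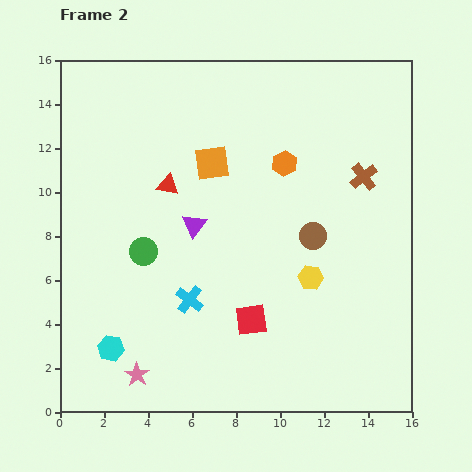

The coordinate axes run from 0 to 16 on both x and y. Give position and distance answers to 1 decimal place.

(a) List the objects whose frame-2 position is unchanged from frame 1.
the yellow hexagon, the cyan cross, the brown cross, the purple triangle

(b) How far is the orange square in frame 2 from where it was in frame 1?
3.9

The orange square moved from (10.1, 13.5) to (6.9, 11.3), a distance of √(3.2² + 2.2²) ≈ 3.9.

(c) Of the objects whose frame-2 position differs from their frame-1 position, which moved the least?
the brown circle

(moved 0.9)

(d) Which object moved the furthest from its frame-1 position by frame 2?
the green circle

(moved 6.4; next 4.4)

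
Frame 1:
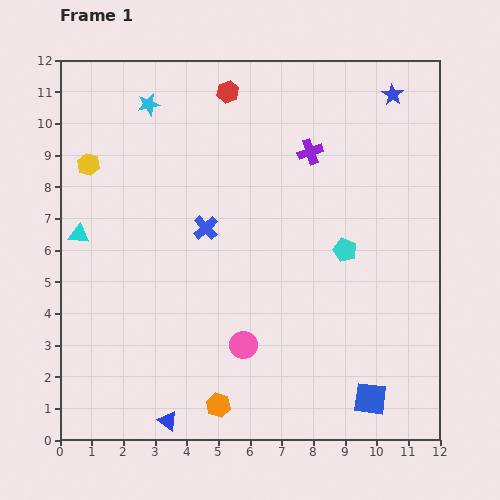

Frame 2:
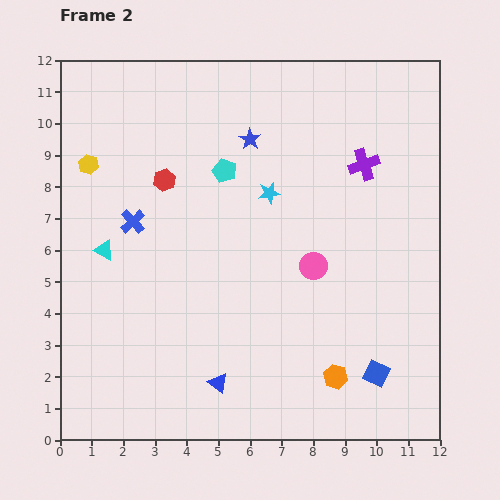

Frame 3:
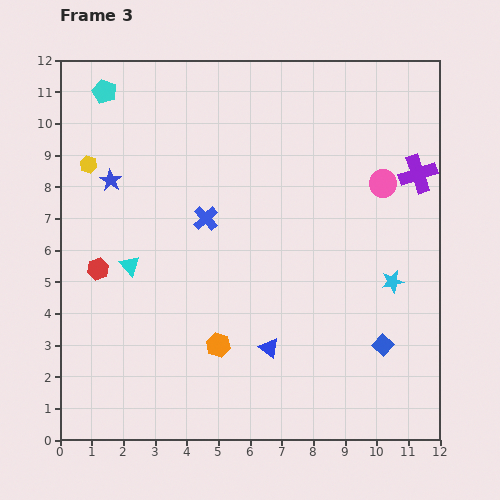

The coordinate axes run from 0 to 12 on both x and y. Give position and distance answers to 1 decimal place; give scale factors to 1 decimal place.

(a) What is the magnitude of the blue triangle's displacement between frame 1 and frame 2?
2.0

The blue triangle moved from (3.4, 0.6) to (5.0, 1.8), a distance of √(1.6² + 1.2²) ≈ 2.0.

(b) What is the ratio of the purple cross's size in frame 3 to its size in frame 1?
1.5×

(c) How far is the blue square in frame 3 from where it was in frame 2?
0.9

The blue square moved from (10.0, 2.1) to (10.2, 3.0), a distance of √(0.2² + 0.9²) ≈ 0.9.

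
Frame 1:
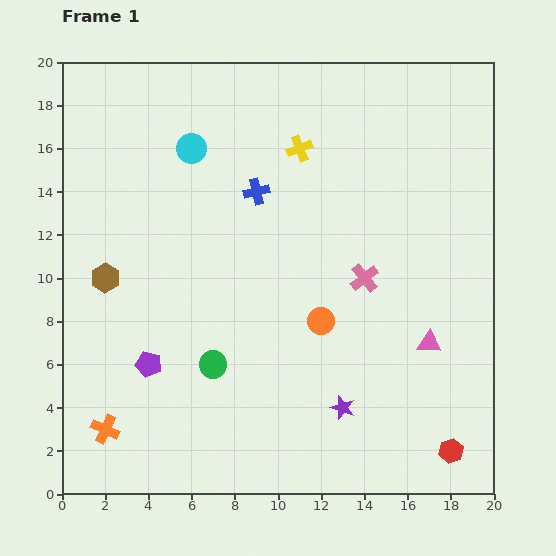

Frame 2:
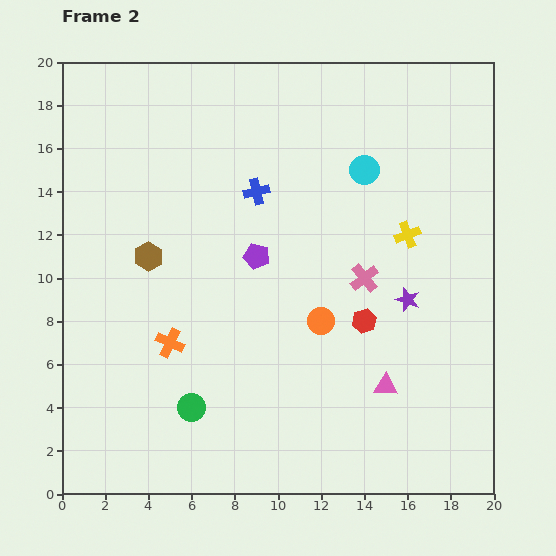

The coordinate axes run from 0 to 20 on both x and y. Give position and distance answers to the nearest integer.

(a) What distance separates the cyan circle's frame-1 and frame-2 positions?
8

The cyan circle moved from (6, 16) to (14, 15), a distance of √(8² + 1²) ≈ 8.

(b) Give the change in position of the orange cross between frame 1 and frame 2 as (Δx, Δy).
(3, 4)

The orange cross was at (2, 3) in frame 1 and (5, 7) in frame 2.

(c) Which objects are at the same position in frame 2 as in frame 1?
the pink cross, the orange circle, the blue cross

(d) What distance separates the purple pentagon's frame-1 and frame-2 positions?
7

The purple pentagon moved from (4, 6) to (9, 11), a distance of √(5² + 5²) ≈ 7.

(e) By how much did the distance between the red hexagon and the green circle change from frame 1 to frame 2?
-3

Distance in frame 1: 12. Distance in frame 2: 9.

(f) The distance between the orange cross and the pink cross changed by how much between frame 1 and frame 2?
-5

Distance in frame 1: 14. Distance in frame 2: 9.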